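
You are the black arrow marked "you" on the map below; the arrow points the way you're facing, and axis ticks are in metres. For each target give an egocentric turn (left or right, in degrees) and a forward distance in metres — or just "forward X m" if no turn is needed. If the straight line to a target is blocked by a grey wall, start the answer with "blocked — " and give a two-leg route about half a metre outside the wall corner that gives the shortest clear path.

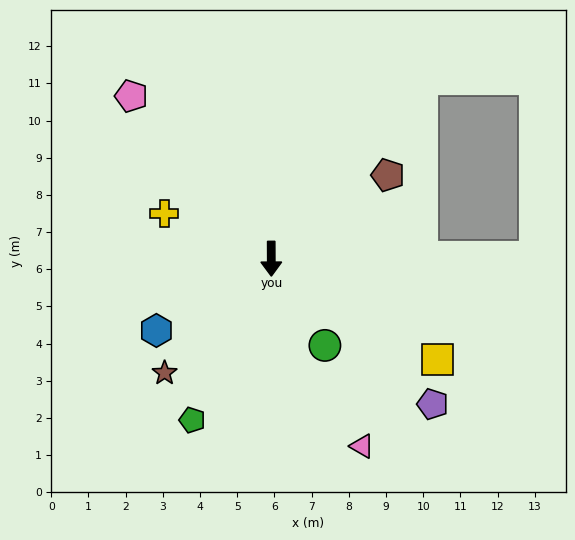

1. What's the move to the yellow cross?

turn right 113°, forward 3.1 m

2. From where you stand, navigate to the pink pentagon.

turn right 140°, forward 5.8 m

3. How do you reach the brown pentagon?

turn left 125°, forward 3.9 m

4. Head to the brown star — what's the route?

turn right 43°, forward 4.2 m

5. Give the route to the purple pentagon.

turn left 48°, forward 5.8 m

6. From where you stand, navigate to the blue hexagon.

turn right 58°, forward 3.6 m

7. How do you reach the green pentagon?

turn right 26°, forward 4.8 m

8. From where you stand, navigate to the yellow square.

turn left 59°, forward 5.2 m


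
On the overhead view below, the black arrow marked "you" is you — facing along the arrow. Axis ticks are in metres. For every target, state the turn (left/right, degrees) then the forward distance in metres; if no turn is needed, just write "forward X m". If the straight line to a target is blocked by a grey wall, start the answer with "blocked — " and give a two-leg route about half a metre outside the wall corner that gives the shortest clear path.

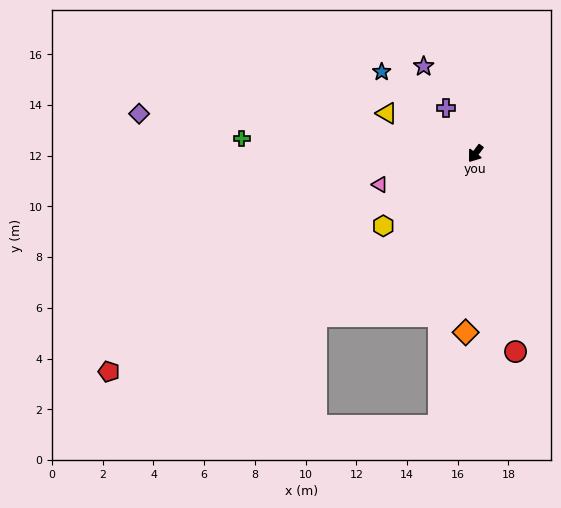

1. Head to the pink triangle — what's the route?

turn right 35°, forward 4.0 m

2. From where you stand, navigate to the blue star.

turn right 94°, forward 4.9 m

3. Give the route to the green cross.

turn right 57°, forward 9.2 m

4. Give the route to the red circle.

turn left 48°, forward 8.0 m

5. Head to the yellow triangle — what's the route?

turn right 78°, forward 3.8 m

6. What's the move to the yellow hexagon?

turn right 15°, forward 4.6 m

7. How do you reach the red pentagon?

turn right 22°, forward 16.8 m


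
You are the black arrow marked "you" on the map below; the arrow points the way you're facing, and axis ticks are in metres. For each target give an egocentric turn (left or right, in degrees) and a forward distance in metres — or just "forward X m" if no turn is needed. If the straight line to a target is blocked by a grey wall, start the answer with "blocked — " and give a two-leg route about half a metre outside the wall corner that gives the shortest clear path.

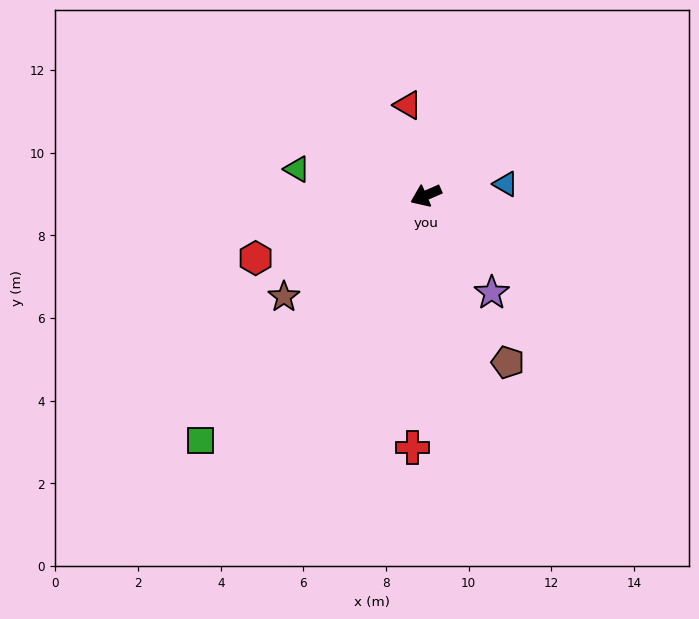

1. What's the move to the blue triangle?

turn left 164°, forward 1.9 m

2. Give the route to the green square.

turn left 24°, forward 8.0 m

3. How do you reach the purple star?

turn left 100°, forward 2.8 m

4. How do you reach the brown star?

turn left 12°, forward 4.2 m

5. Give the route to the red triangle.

turn right 102°, forward 2.2 m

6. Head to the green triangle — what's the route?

turn right 35°, forward 3.2 m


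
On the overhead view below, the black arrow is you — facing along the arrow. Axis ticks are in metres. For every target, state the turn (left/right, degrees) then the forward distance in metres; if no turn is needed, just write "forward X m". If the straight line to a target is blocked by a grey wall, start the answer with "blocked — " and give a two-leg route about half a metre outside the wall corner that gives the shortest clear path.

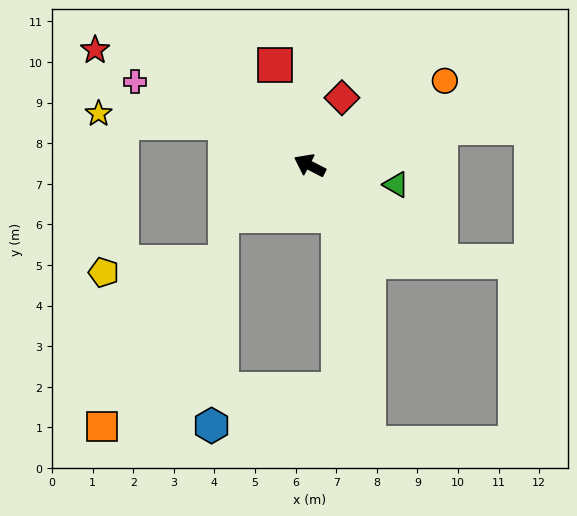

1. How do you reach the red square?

turn right 44°, forward 2.6 m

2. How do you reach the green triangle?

turn right 165°, forward 2.2 m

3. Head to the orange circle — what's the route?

turn right 121°, forward 3.9 m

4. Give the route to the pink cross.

forward 4.8 m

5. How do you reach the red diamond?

turn right 88°, forward 1.8 m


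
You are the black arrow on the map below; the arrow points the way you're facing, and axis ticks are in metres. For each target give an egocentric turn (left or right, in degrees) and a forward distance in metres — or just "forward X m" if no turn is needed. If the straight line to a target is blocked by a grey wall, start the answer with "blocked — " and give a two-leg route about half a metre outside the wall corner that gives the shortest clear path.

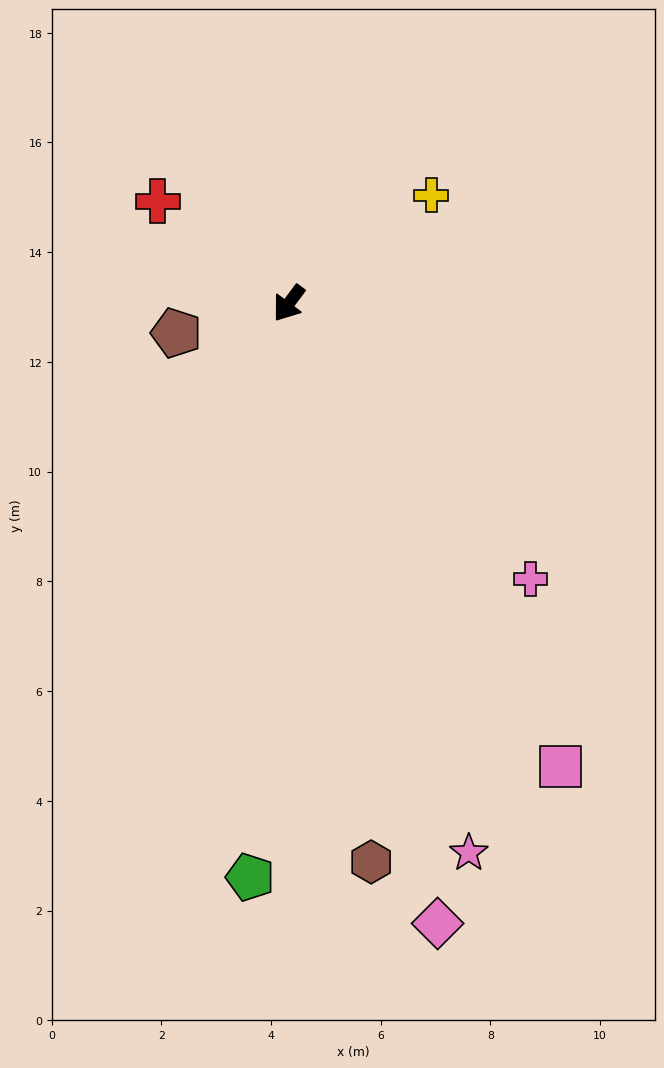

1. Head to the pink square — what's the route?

turn left 67°, forward 9.8 m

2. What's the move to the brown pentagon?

turn right 39°, forward 2.1 m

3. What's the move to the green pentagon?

turn left 33°, forward 10.5 m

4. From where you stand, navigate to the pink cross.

turn left 78°, forward 6.7 m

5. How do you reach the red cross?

turn right 91°, forward 3.0 m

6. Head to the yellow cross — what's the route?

turn left 164°, forward 3.3 m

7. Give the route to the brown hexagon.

turn left 45°, forward 10.3 m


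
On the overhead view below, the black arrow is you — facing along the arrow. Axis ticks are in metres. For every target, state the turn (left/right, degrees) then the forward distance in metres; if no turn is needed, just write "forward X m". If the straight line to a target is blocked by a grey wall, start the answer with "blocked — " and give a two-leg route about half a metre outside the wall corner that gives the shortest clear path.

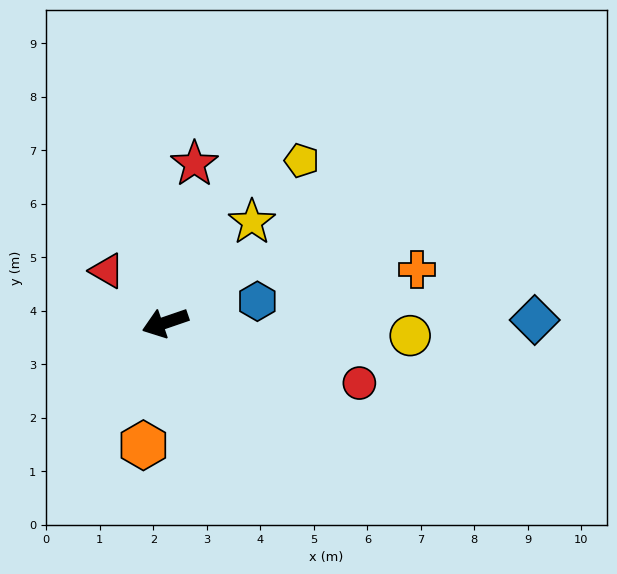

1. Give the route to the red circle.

turn left 144°, forward 3.8 m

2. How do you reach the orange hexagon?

turn left 61°, forward 2.3 m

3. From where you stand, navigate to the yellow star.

turn right 150°, forward 2.5 m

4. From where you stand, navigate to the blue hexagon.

turn left 174°, forward 1.8 m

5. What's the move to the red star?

turn right 119°, forward 3.0 m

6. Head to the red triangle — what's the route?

turn right 61°, forward 1.5 m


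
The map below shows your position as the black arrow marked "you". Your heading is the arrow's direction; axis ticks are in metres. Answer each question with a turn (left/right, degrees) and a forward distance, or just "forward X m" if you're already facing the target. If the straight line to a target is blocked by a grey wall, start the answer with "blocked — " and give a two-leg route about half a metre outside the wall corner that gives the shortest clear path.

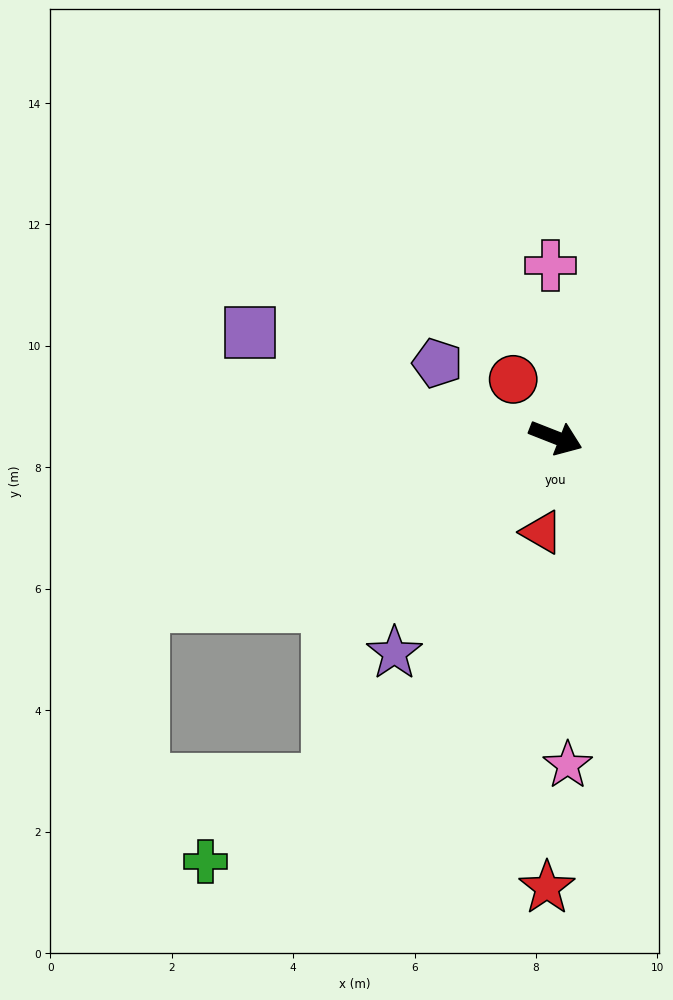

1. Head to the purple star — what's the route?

turn right 105°, forward 4.4 m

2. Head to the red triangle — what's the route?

turn right 77°, forward 1.6 m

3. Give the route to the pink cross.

turn left 113°, forward 2.8 m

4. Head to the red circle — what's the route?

turn left 148°, forward 1.2 m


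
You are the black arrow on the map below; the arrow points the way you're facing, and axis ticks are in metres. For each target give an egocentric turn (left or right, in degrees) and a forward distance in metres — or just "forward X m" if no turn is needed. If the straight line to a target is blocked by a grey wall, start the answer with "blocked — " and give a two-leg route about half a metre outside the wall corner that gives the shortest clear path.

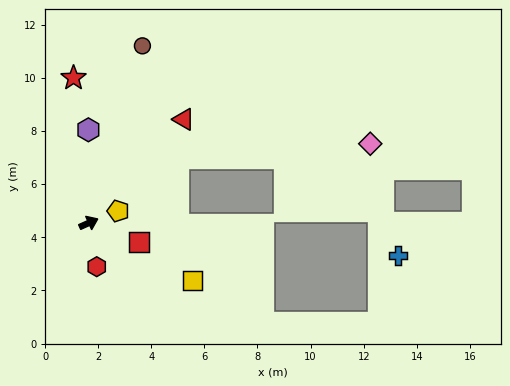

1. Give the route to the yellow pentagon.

forward 1.2 m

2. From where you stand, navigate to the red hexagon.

turn right 104°, forward 1.7 m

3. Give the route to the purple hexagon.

turn left 66°, forward 3.5 m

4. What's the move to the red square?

turn right 45°, forward 2.0 m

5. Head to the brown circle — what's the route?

turn left 49°, forward 7.0 m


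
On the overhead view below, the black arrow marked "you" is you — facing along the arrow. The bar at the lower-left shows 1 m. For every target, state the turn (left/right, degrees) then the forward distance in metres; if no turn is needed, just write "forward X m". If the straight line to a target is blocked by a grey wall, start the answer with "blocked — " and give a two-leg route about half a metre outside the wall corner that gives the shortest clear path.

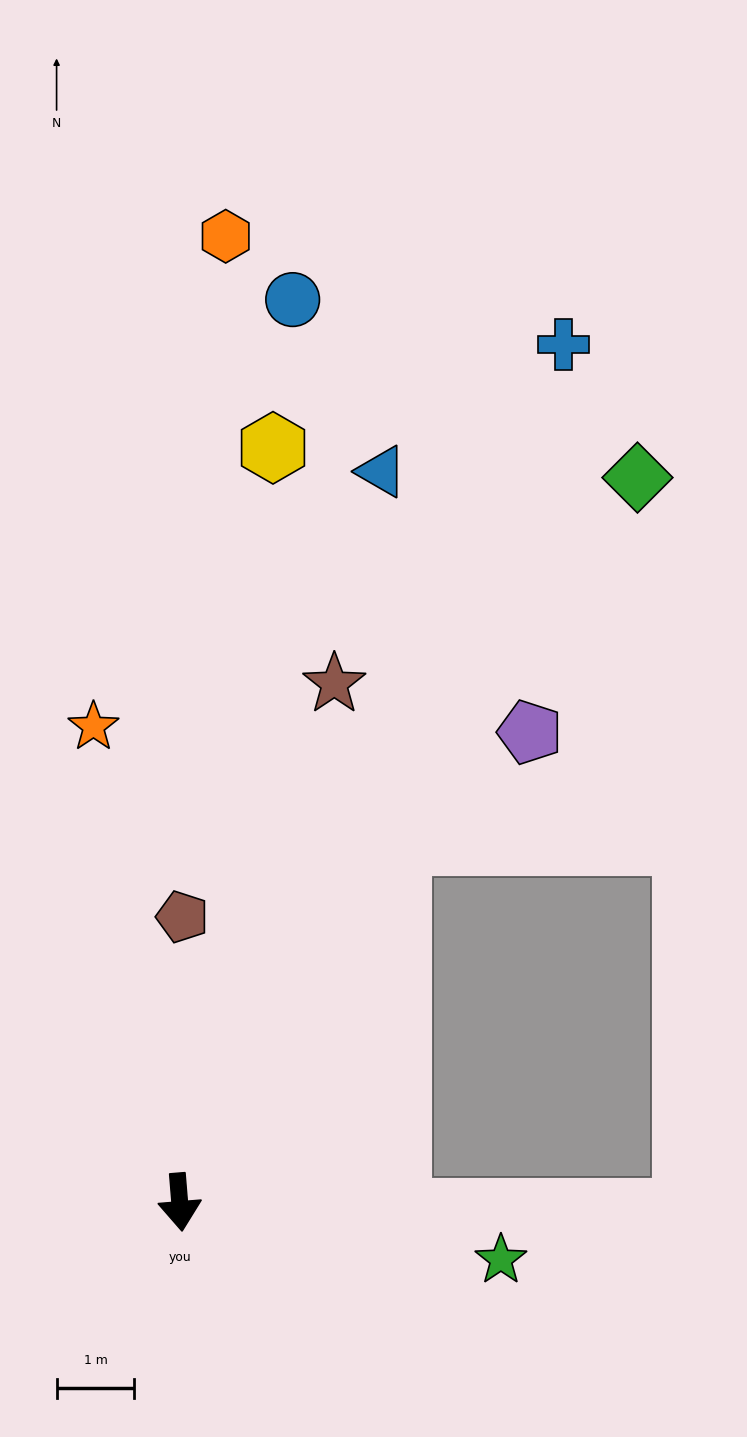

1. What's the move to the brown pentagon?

turn left 175°, forward 3.7 m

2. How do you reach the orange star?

turn right 174°, forward 6.2 m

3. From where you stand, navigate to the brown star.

turn left 159°, forward 7.0 m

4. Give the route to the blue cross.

turn left 151°, forward 12.1 m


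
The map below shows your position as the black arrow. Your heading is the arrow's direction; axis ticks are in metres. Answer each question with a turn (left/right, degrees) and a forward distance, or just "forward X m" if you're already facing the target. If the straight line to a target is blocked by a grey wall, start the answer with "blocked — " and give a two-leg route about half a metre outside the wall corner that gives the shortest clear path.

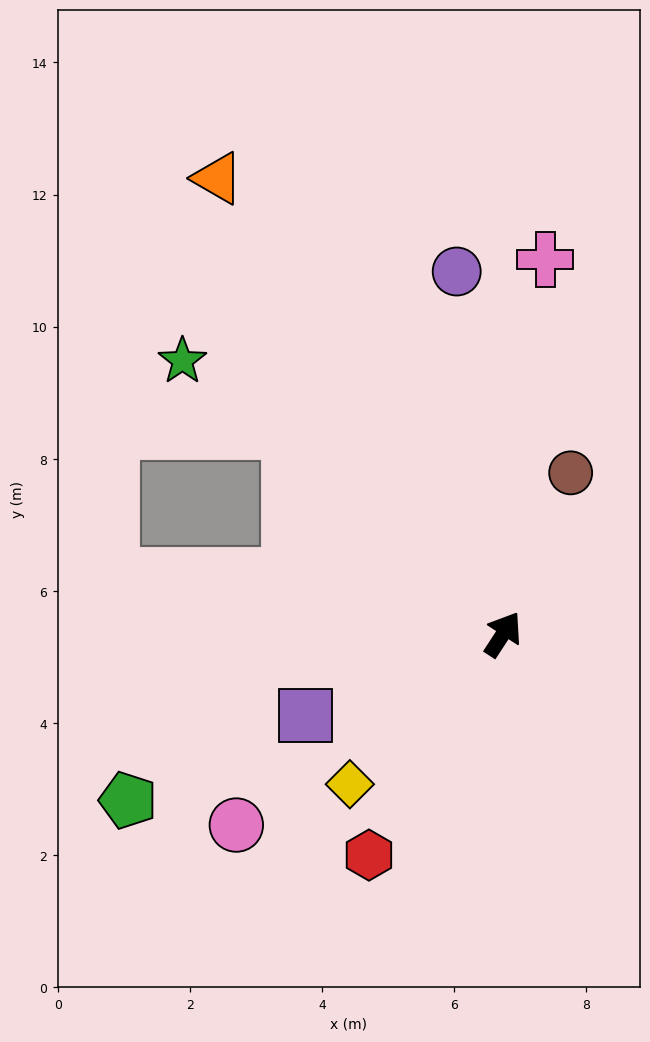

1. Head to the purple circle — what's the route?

turn left 40°, forward 5.5 m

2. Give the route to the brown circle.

turn left 10°, forward 2.6 m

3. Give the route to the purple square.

turn left 145°, forward 3.2 m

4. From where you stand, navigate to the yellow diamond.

turn left 167°, forward 3.2 m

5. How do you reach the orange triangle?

turn left 65°, forward 8.1 m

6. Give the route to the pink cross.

turn left 27°, forward 5.7 m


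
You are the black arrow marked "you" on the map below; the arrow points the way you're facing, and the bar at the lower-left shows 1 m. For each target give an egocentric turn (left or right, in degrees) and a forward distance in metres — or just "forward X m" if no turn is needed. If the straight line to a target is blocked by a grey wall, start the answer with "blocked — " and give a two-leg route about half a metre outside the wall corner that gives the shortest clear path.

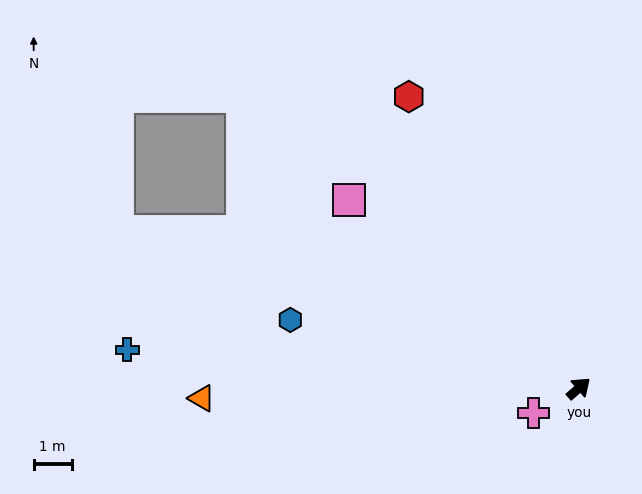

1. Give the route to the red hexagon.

turn left 79°, forward 8.9 m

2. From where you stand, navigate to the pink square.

turn left 100°, forward 7.8 m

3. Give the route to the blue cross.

turn left 134°, forward 12.0 m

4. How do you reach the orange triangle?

turn left 140°, forward 10.0 m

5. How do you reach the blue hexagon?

turn left 126°, forward 7.8 m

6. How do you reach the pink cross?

turn left 168°, forward 1.4 m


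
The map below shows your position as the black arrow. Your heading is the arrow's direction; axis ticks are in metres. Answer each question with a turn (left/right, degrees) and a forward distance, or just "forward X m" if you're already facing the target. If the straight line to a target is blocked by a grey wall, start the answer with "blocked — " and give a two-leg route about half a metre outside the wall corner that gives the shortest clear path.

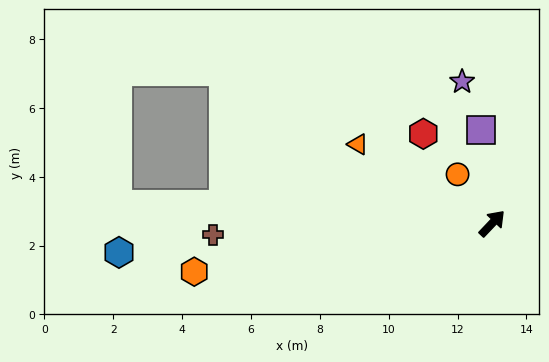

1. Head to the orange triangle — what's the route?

turn left 103°, forward 4.5 m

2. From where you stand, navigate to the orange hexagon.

turn left 143°, forward 8.8 m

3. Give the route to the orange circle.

turn left 79°, forward 1.7 m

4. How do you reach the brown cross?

turn left 136°, forward 8.1 m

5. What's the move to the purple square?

turn left 50°, forward 2.7 m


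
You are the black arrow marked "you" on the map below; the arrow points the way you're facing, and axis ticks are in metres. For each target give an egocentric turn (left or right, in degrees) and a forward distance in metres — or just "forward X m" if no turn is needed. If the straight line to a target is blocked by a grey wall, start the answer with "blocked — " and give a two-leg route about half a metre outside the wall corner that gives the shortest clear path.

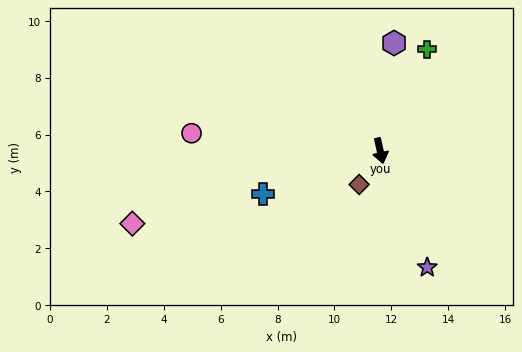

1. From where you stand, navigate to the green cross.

turn left 143°, forward 3.9 m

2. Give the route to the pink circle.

turn right 108°, forward 6.7 m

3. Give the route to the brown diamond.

turn right 45°, forward 1.4 m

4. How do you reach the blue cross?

turn right 82°, forward 4.4 m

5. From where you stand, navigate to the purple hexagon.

turn left 160°, forward 3.8 m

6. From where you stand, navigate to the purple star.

turn left 9°, forward 4.4 m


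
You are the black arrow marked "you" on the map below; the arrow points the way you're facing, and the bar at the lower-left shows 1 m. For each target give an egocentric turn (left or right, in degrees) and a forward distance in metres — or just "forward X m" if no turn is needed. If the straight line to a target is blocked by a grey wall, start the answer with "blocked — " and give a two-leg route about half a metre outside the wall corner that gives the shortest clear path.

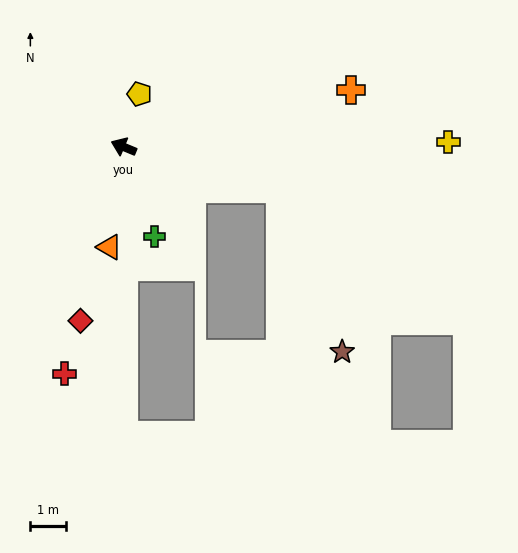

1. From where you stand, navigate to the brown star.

blocked — turn right 172°, forward 4.6 m, then turn right 55°, forward 5.0 m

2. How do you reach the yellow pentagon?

turn right 84°, forward 1.6 m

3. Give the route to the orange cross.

turn right 143°, forward 6.7 m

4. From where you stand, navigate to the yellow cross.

turn right 157°, forward 9.2 m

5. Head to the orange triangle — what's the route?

turn left 105°, forward 2.9 m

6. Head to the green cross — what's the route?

turn left 132°, forward 2.7 m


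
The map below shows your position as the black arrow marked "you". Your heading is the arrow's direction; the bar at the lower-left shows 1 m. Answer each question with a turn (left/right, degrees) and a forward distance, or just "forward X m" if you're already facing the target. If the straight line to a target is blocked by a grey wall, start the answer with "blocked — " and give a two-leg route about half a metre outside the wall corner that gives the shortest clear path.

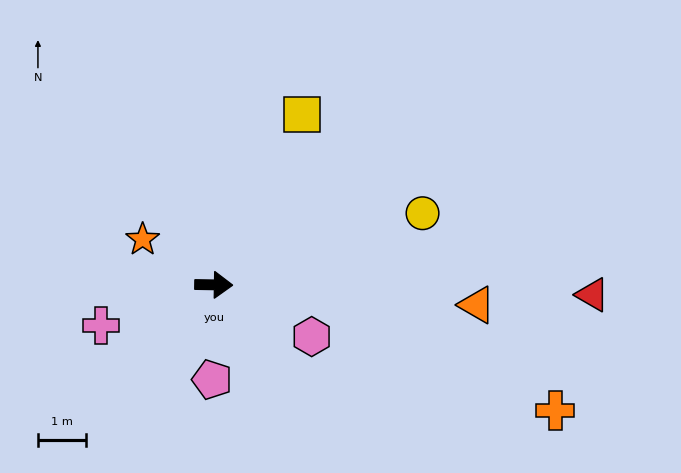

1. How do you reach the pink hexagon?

turn right 27°, forward 2.3 m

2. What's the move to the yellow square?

turn left 64°, forward 4.0 m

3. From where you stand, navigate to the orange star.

turn left 148°, forward 1.8 m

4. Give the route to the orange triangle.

turn right 3°, forward 5.5 m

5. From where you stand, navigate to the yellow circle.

turn left 20°, forward 4.6 m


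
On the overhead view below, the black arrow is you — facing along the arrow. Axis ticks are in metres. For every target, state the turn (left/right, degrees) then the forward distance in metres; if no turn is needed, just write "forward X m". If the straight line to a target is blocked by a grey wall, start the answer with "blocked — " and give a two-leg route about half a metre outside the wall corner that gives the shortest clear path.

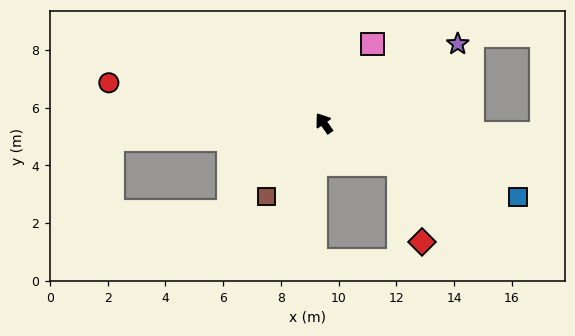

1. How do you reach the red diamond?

blocked — turn right 153°, forward 3.0 m, then turn right 46°, forward 2.8 m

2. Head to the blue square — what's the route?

turn right 146°, forward 7.2 m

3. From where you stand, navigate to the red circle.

turn left 44°, forward 7.6 m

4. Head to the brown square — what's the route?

turn left 107°, forward 3.2 m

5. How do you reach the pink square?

turn right 67°, forward 3.2 m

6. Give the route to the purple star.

turn right 95°, forward 5.4 m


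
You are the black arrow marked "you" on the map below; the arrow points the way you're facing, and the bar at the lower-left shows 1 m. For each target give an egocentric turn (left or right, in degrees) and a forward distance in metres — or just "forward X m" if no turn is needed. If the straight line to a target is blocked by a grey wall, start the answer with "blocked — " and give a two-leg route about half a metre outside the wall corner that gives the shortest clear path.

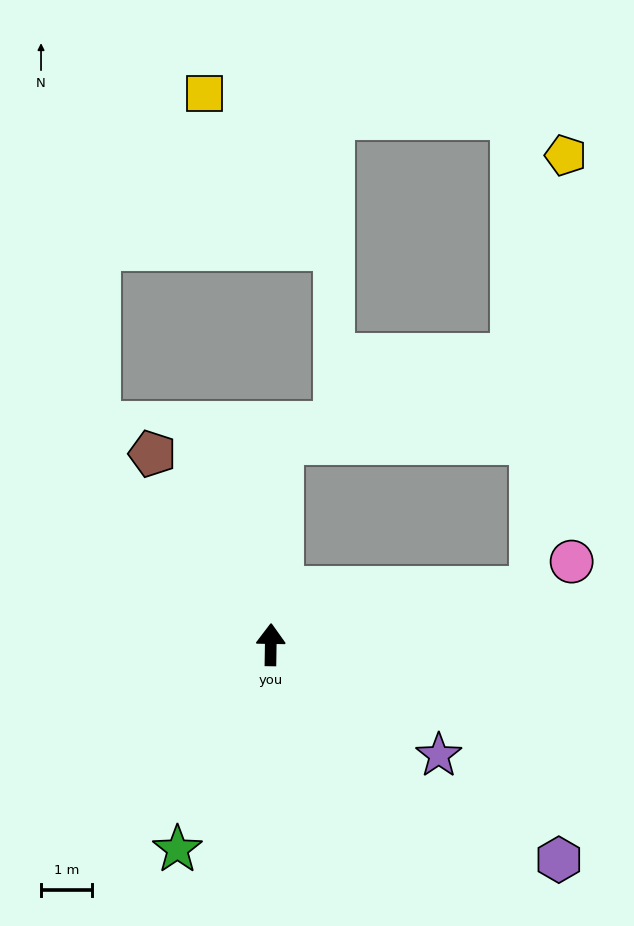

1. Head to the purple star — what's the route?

turn right 122°, forward 4.0 m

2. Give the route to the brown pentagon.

turn left 33°, forward 4.4 m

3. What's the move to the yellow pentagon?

blocked — turn right 77°, forward 5.2 m, then turn left 73°, forward 8.5 m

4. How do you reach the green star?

turn left 156°, forward 4.4 m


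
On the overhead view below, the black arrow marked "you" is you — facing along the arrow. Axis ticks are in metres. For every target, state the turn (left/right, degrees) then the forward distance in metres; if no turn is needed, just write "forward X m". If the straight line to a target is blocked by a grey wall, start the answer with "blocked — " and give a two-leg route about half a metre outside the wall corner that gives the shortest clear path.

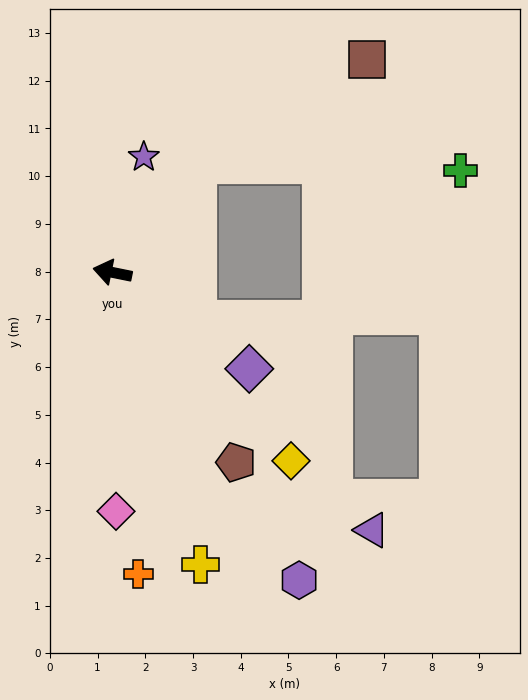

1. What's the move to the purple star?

turn right 94°, forward 2.5 m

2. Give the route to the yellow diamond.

turn left 145°, forward 5.4 m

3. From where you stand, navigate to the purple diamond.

turn left 156°, forward 3.5 m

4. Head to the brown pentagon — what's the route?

turn left 135°, forward 4.8 m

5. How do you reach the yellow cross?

turn left 118°, forward 6.4 m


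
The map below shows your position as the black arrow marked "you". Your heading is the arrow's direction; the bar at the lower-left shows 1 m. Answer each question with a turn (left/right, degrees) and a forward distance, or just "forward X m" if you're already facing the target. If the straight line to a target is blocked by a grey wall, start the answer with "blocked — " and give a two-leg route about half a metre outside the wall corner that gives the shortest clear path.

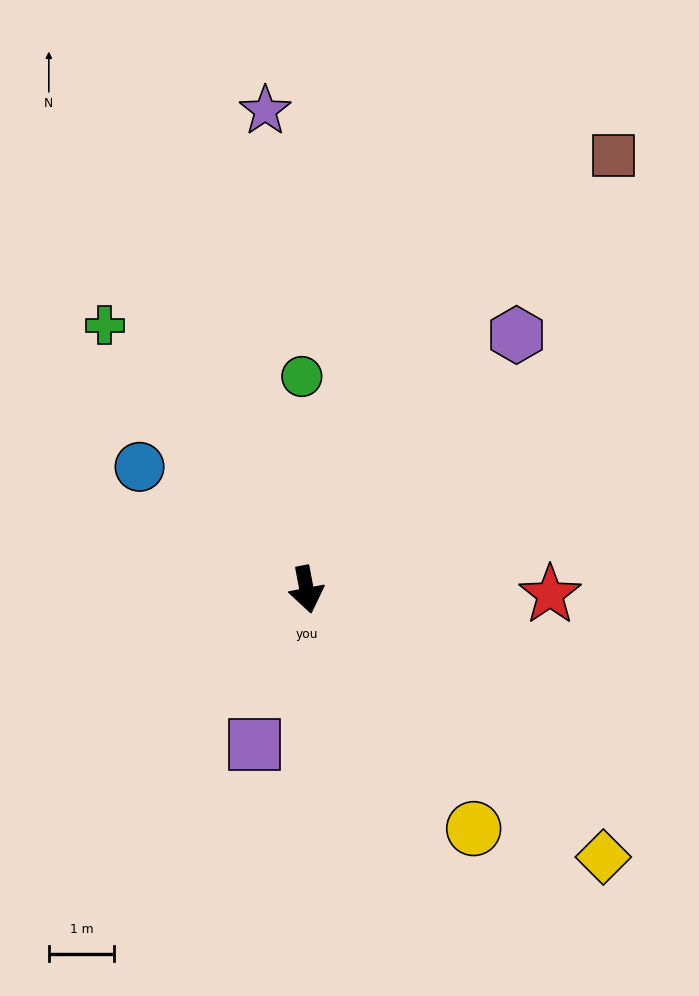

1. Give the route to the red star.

turn left 78°, forward 3.7 m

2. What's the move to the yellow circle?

turn left 24°, forward 4.5 m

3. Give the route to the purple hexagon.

turn left 130°, forward 5.1 m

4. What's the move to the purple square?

turn right 29°, forward 2.5 m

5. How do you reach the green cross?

turn right 153°, forward 5.1 m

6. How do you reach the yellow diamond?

turn left 37°, forward 6.1 m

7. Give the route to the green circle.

turn left 171°, forward 3.3 m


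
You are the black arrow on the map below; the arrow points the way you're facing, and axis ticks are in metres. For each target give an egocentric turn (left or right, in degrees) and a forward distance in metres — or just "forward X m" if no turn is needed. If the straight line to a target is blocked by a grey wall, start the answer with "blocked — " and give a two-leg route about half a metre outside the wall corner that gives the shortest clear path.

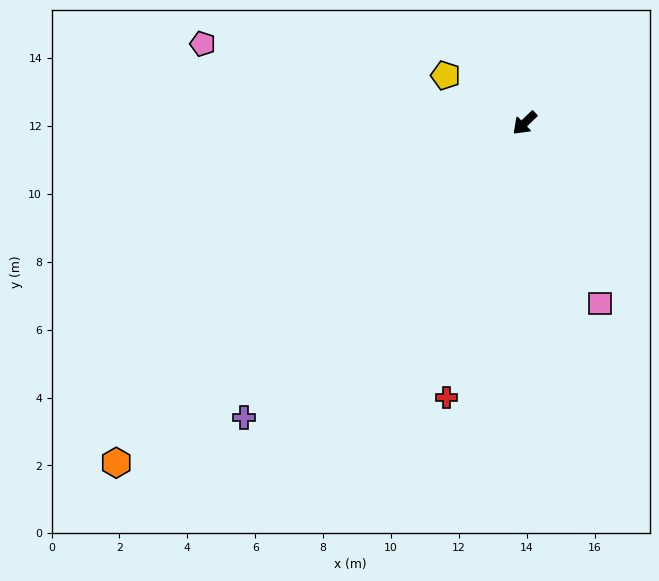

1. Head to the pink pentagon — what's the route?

turn right 58°, forward 9.8 m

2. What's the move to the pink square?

turn left 69°, forward 5.8 m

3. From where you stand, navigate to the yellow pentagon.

turn right 75°, forward 2.7 m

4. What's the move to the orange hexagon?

turn right 4°, forward 15.6 m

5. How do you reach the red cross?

turn left 30°, forward 8.4 m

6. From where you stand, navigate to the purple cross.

turn left 3°, forward 12.0 m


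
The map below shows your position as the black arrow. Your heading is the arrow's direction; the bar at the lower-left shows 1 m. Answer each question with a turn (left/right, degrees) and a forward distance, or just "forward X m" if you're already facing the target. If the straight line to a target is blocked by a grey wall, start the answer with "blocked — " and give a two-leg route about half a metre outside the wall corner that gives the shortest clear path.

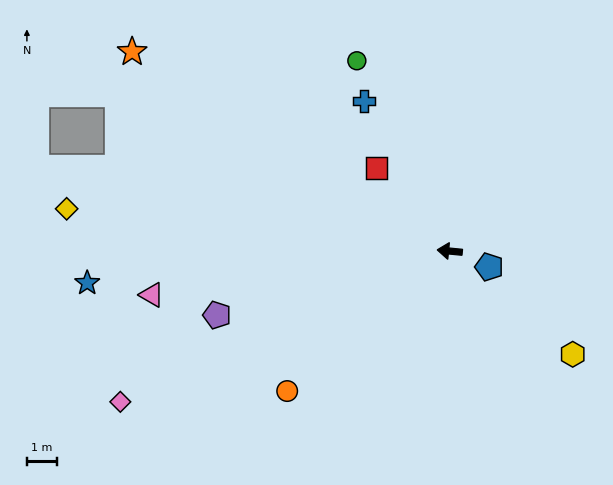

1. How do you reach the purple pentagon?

turn left 21°, forward 8.0 m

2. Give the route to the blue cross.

turn right 55°, forward 5.8 m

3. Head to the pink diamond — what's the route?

turn left 30°, forward 12.0 m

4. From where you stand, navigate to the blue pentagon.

turn left 164°, forward 1.4 m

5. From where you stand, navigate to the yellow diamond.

forward 12.8 m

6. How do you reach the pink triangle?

turn left 14°, forward 10.0 m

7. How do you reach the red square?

turn right 43°, forward 3.7 m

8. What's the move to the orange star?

turn right 27°, forward 12.5 m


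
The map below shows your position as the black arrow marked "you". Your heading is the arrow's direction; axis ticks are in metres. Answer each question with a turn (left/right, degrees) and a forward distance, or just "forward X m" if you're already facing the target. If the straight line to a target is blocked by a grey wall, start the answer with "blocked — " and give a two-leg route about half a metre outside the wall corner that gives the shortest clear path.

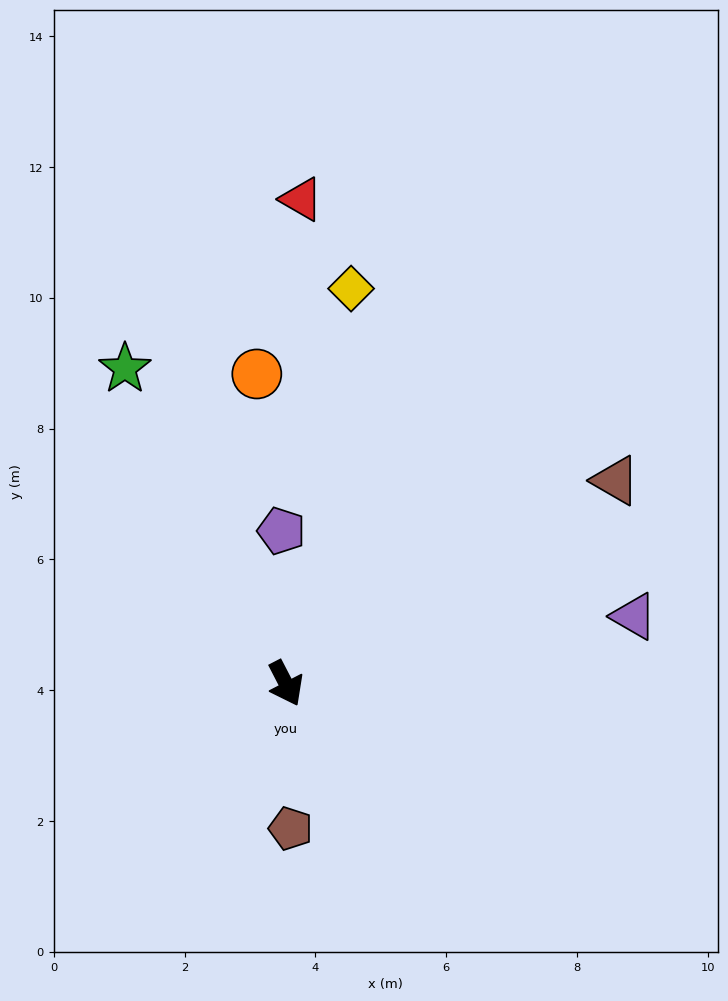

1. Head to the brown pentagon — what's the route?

turn right 25°, forward 2.2 m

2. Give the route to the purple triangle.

turn left 74°, forward 5.4 m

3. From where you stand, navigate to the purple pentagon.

turn left 154°, forward 2.3 m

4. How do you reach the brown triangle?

turn left 94°, forward 5.9 m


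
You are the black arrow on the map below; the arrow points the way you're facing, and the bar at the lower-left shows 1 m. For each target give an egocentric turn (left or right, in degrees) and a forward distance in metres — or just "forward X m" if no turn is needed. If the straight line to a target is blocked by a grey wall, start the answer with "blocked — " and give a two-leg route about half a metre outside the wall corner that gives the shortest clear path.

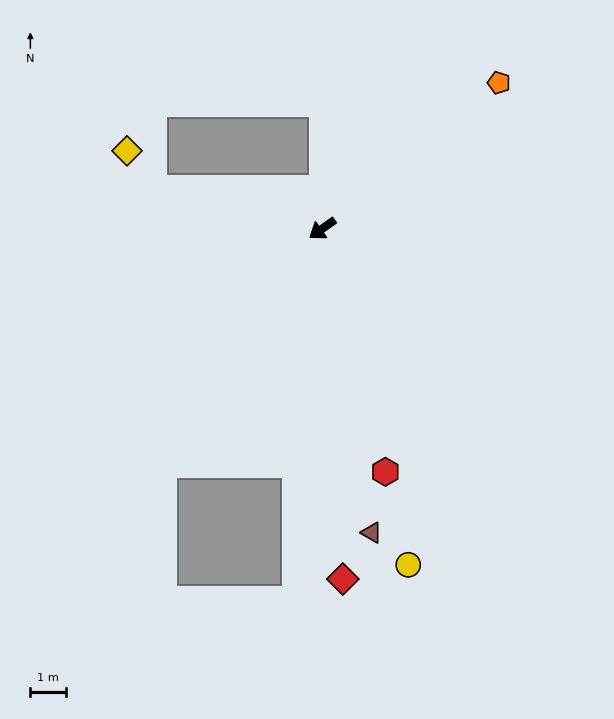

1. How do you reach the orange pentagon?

turn right 176°, forward 6.5 m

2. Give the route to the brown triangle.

turn left 64°, forward 8.7 m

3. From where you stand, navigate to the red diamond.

turn left 58°, forward 9.9 m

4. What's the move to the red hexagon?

turn left 69°, forward 7.1 m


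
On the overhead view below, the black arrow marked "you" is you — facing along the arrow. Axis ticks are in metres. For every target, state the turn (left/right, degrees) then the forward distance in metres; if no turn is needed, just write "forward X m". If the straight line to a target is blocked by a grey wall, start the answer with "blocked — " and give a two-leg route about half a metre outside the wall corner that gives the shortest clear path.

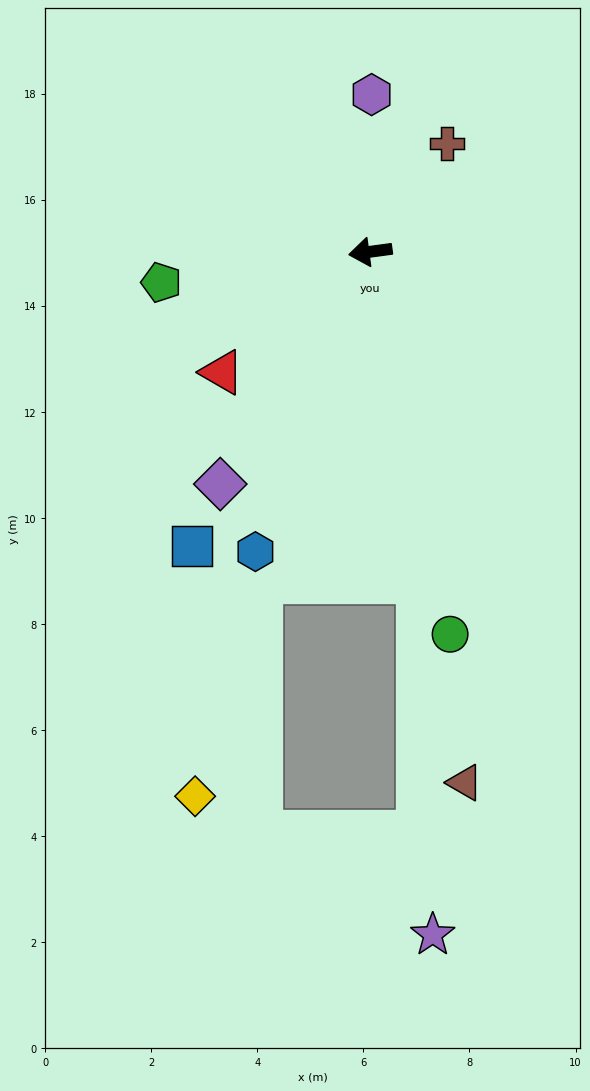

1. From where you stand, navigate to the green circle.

turn left 94°, forward 7.4 m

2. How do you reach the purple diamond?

turn left 49°, forward 5.2 m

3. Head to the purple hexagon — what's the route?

turn right 98°, forward 3.0 m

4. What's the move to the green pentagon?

forward 4.0 m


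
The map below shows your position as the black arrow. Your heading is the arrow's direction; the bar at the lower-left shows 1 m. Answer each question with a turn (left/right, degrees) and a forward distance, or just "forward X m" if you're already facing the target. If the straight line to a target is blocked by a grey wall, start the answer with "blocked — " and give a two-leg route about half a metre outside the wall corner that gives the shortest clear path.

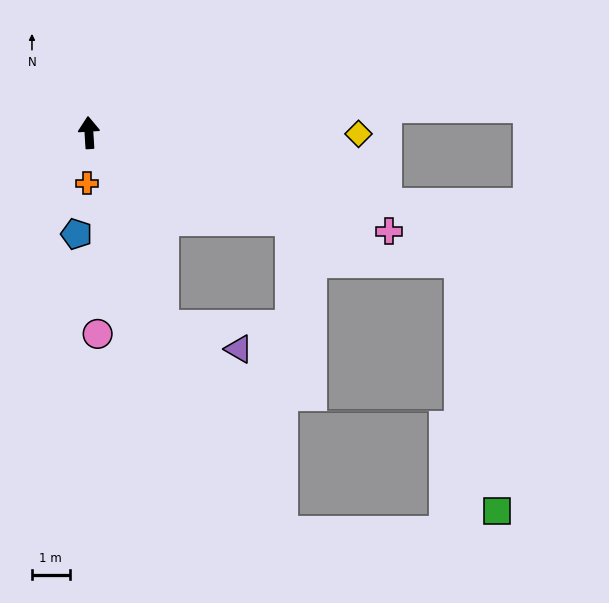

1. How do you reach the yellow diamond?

turn right 94°, forward 7.2 m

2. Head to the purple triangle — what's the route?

blocked — turn right 163°, forward 5.5 m, then turn left 53°, forward 2.1 m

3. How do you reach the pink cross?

turn right 112°, forward 8.4 m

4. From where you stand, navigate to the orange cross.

turn left 174°, forward 1.3 m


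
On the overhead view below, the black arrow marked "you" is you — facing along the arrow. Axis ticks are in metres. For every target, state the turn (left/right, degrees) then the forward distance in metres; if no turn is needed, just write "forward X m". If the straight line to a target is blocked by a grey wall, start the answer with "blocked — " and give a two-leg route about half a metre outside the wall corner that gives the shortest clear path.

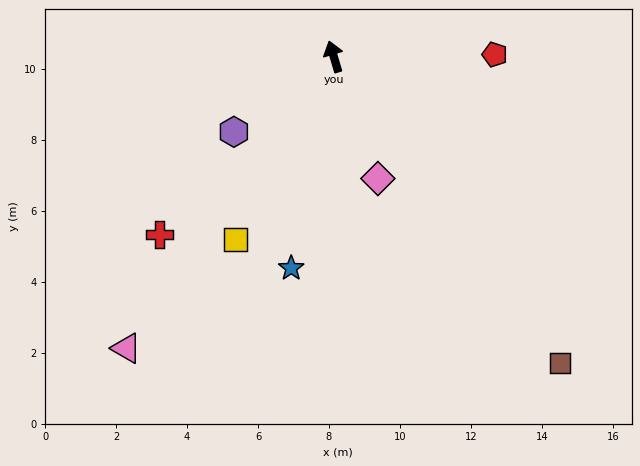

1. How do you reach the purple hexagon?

turn left 110°, forward 3.5 m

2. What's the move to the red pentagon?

turn right 106°, forward 4.5 m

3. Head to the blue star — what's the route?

turn left 152°, forward 6.1 m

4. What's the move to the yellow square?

turn left 135°, forward 5.9 m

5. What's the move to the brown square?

turn right 160°, forward 10.7 m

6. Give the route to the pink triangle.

turn left 128°, forward 10.1 m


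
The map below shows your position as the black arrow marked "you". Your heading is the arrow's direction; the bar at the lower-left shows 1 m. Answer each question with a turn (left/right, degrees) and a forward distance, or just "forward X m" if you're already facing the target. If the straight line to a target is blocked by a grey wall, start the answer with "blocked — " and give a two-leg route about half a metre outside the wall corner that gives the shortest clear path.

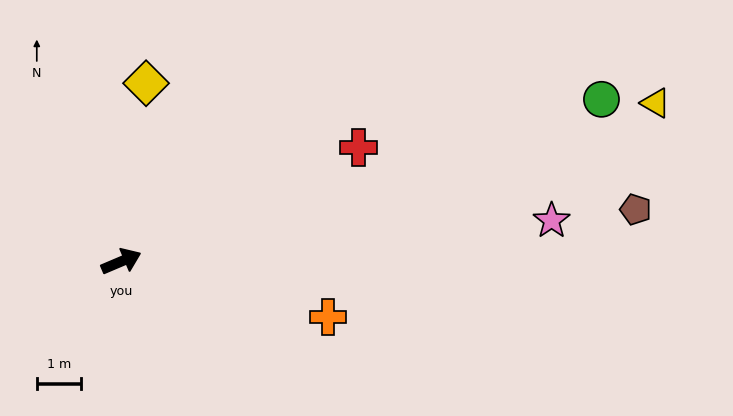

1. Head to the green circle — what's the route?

turn right 4°, forward 11.4 m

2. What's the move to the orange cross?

turn right 38°, forward 4.8 m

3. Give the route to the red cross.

turn left 3°, forward 5.9 m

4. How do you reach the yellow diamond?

turn left 59°, forward 4.0 m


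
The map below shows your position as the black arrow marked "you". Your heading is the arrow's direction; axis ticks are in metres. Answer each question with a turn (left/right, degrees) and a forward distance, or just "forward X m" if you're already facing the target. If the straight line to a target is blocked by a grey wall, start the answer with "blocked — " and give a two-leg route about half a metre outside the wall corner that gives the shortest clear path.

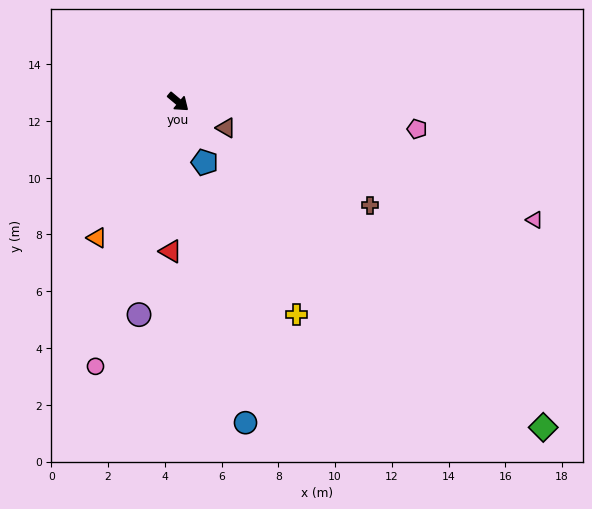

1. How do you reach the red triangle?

turn right 53°, forward 5.3 m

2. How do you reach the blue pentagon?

turn right 27°, forward 2.3 m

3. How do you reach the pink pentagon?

turn left 33°, forward 8.5 m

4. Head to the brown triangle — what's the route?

turn left 11°, forward 1.9 m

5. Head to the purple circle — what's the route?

turn right 60°, forward 7.6 m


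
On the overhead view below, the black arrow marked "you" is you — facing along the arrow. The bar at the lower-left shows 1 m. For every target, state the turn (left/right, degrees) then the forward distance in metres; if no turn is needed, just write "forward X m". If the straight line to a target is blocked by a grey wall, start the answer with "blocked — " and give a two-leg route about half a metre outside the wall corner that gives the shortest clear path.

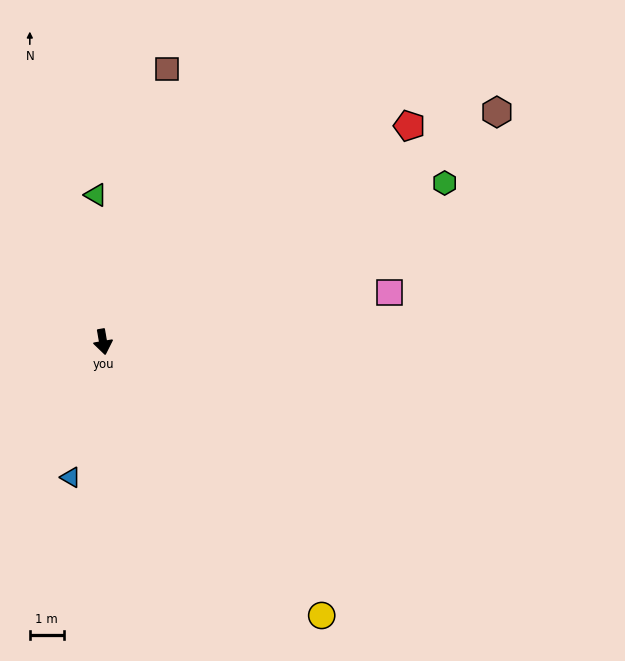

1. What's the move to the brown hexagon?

turn left 111°, forward 13.4 m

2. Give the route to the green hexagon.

turn left 105°, forward 11.1 m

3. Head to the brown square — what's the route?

turn left 157°, forward 8.2 m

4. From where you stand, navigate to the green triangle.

turn left 173°, forward 4.3 m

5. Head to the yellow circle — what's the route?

turn left 29°, forward 10.3 m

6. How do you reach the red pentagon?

turn left 115°, forward 11.0 m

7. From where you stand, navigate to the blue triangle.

turn right 23°, forward 4.1 m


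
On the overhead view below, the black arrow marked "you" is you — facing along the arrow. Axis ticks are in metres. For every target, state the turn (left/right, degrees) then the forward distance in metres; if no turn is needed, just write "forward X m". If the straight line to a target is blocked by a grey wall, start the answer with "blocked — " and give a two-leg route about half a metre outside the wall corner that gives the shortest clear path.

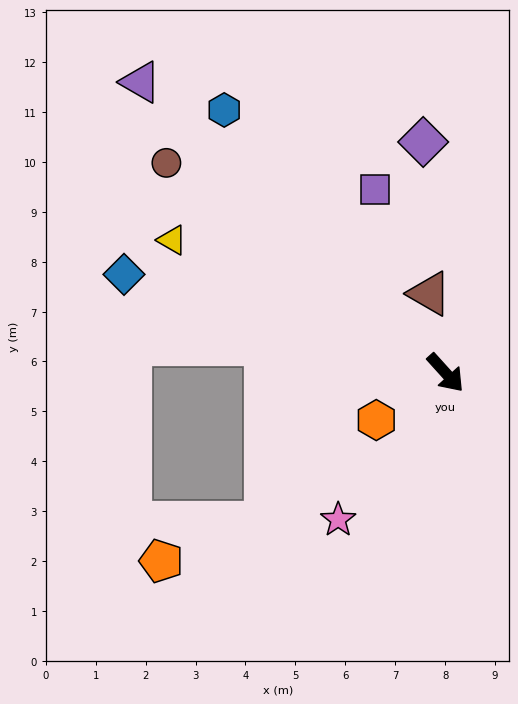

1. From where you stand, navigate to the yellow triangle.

turn right 158°, forward 6.1 m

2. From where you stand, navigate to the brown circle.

turn right 169°, forward 7.0 m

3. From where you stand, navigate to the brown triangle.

turn left 149°, forward 1.6 m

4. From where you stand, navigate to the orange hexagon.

turn right 98°, forward 1.7 m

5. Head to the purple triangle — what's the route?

turn right 176°, forward 8.4 m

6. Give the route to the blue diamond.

turn right 149°, forward 6.7 m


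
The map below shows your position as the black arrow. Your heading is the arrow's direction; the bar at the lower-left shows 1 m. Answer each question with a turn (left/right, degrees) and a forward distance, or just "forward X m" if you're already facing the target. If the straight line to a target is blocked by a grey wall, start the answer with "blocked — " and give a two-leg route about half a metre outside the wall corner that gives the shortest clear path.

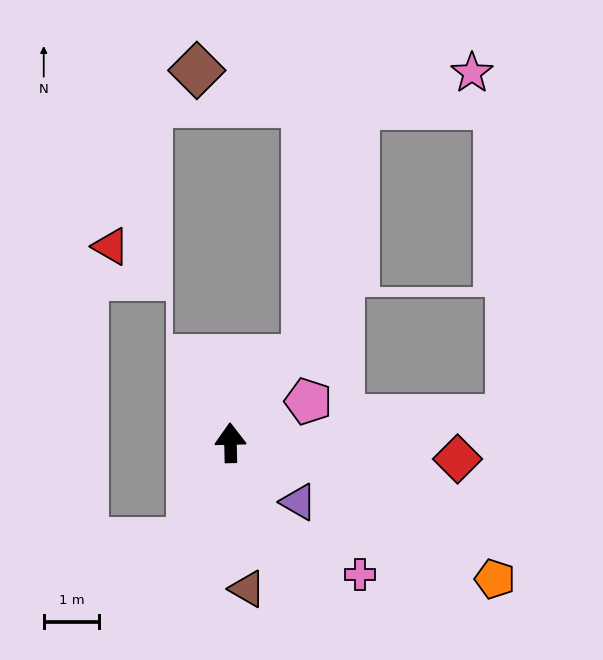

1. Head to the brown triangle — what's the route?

turn right 175°, forward 2.7 m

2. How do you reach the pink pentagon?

turn right 63°, forward 1.6 m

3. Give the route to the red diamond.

turn right 95°, forward 4.1 m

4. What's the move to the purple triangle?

turn right 132°, forward 1.6 m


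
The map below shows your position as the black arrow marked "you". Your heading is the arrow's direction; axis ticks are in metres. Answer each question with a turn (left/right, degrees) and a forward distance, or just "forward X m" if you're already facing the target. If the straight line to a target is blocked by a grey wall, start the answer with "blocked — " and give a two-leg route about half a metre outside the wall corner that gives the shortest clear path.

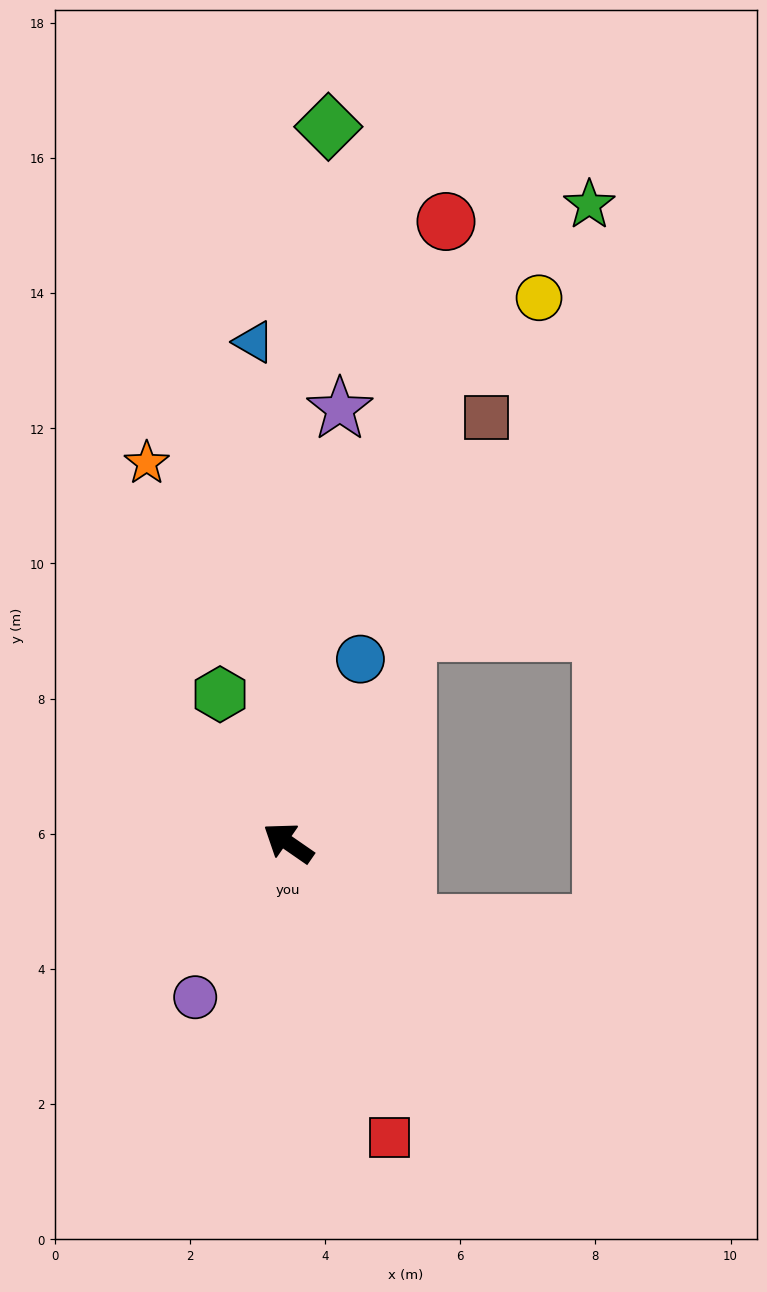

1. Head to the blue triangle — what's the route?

turn right 51°, forward 7.4 m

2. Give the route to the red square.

turn left 144°, forward 4.6 m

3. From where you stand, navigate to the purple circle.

turn left 94°, forward 2.7 m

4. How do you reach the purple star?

turn right 62°, forward 6.5 m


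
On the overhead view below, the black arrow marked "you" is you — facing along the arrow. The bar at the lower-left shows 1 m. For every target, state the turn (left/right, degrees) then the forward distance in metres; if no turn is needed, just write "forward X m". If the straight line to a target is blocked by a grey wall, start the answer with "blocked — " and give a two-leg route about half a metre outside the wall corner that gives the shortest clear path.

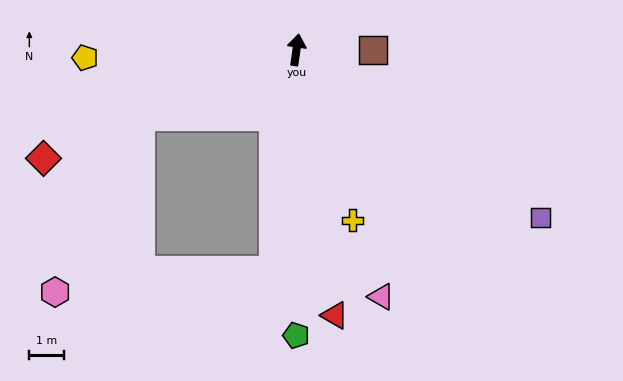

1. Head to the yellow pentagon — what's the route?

turn left 100°, forward 6.2 m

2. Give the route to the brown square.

turn right 82°, forward 2.2 m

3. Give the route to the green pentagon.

turn right 172°, forward 8.4 m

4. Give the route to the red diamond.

turn left 121°, forward 8.1 m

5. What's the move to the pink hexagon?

blocked — turn left 121°, forward 5.0 m, then turn left 41°, forward 5.7 m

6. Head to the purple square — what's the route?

turn right 116°, forward 8.7 m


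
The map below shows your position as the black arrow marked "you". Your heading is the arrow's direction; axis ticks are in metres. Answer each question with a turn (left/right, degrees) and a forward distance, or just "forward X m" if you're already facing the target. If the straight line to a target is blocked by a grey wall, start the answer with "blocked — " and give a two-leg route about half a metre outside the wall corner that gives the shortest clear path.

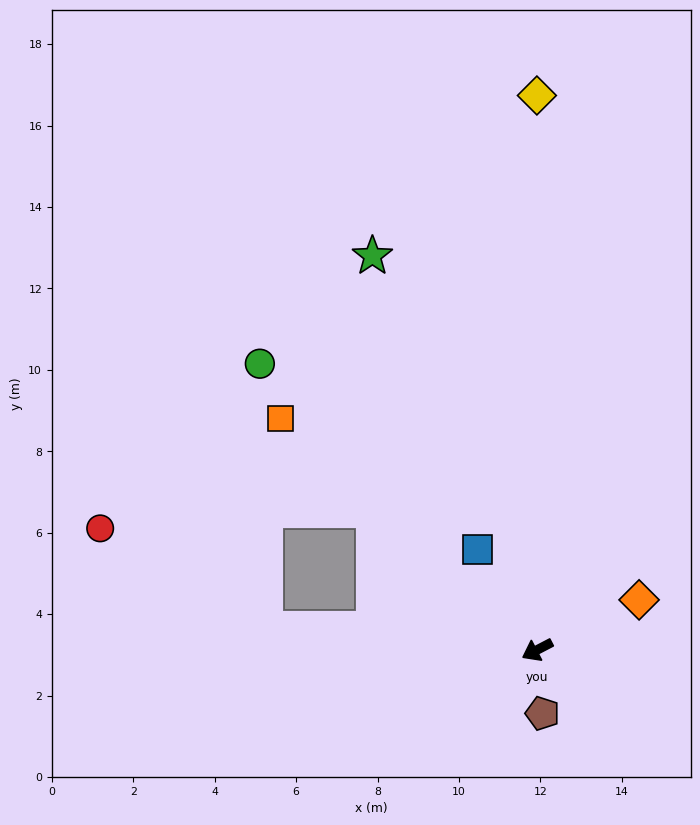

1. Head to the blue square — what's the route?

turn right 87°, forward 2.9 m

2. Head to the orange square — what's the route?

turn right 69°, forward 8.5 m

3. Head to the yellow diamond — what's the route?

turn right 117°, forward 13.6 m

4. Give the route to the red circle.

blocked — turn right 32°, forward 6.7 m, then turn right 27°, forward 4.7 m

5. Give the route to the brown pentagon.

turn left 67°, forward 1.6 m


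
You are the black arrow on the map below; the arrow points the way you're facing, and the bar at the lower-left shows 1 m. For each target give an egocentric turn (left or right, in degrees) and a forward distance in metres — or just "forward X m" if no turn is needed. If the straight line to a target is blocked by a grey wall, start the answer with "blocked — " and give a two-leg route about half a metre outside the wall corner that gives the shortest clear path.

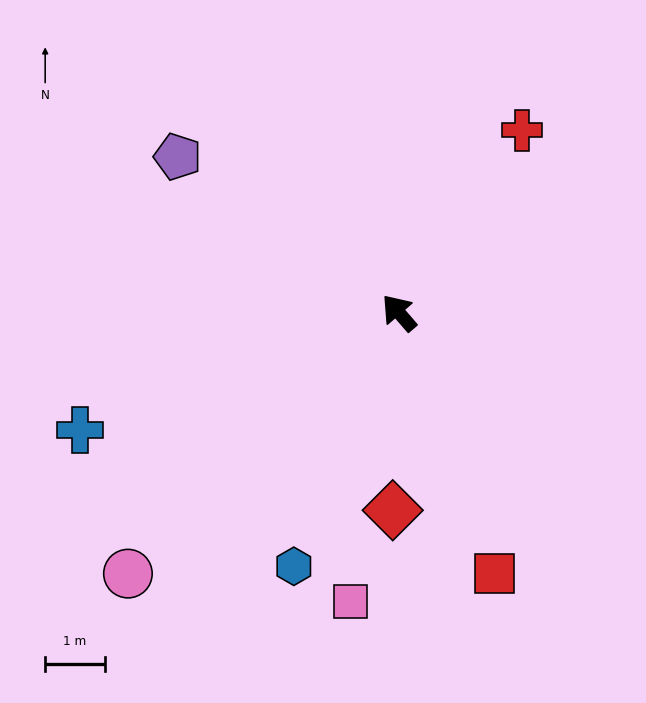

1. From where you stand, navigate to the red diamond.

turn left 137°, forward 3.3 m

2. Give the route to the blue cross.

turn left 69°, forward 5.7 m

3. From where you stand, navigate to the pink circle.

turn left 93°, forward 6.3 m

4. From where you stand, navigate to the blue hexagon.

turn left 117°, forward 4.6 m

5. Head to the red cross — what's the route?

turn right 75°, forward 3.7 m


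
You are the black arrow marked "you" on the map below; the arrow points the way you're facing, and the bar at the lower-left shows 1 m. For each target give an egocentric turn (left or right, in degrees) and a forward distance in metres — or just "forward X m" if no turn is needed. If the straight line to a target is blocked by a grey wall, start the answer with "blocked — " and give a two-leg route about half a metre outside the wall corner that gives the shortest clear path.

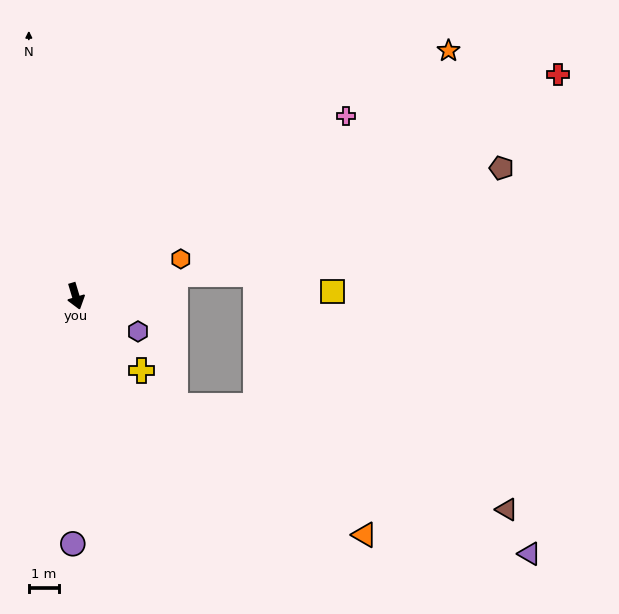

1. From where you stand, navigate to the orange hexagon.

turn left 93°, forward 3.7 m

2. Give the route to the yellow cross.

turn left 25°, forward 3.3 m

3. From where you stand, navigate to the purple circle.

turn right 17°, forward 8.1 m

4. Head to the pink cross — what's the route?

turn left 107°, forward 10.7 m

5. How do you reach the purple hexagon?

turn left 44°, forward 2.3 m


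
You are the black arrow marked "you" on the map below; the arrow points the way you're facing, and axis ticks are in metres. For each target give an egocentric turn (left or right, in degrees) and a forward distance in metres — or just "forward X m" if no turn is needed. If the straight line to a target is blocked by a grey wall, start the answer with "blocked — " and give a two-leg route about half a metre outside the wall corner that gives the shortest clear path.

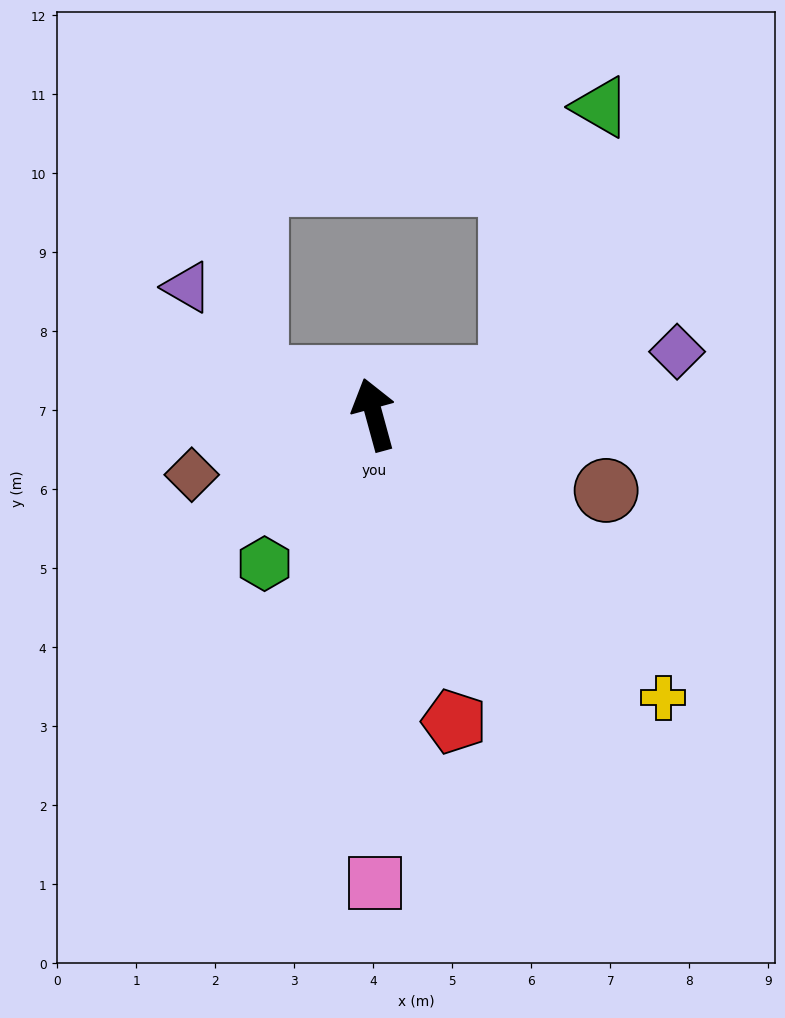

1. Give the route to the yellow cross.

turn right 150°, forward 5.1 m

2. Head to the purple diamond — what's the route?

turn right 94°, forward 3.9 m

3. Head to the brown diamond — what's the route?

turn left 93°, forward 2.4 m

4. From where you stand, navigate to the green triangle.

blocked — turn right 91°, forward 1.8 m, then turn left 58°, forward 3.6 m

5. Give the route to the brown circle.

turn right 123°, forward 3.1 m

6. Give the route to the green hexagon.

turn left 128°, forward 2.3 m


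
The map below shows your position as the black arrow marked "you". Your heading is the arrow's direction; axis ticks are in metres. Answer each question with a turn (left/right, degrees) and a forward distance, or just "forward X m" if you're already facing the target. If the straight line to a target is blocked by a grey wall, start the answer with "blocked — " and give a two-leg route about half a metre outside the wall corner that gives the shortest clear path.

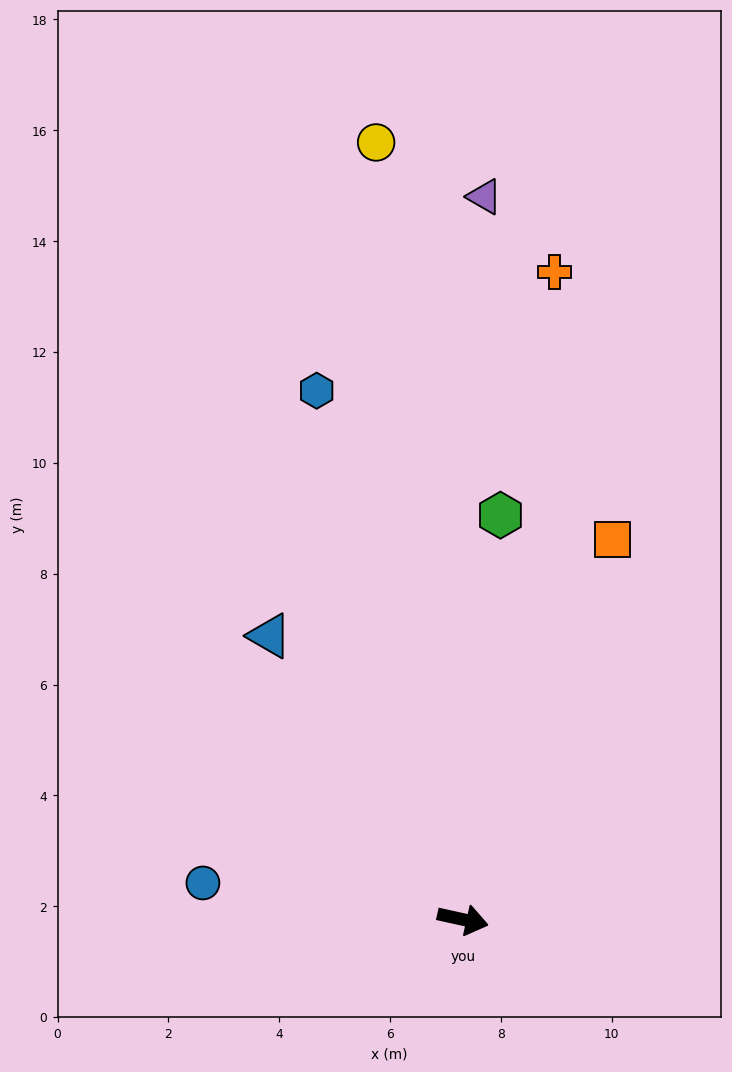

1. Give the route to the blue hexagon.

turn left 118°, forward 9.9 m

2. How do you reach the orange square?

turn left 81°, forward 7.4 m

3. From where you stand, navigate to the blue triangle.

turn left 137°, forward 6.2 m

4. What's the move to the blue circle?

turn right 175°, forward 4.7 m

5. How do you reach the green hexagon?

turn left 97°, forward 7.3 m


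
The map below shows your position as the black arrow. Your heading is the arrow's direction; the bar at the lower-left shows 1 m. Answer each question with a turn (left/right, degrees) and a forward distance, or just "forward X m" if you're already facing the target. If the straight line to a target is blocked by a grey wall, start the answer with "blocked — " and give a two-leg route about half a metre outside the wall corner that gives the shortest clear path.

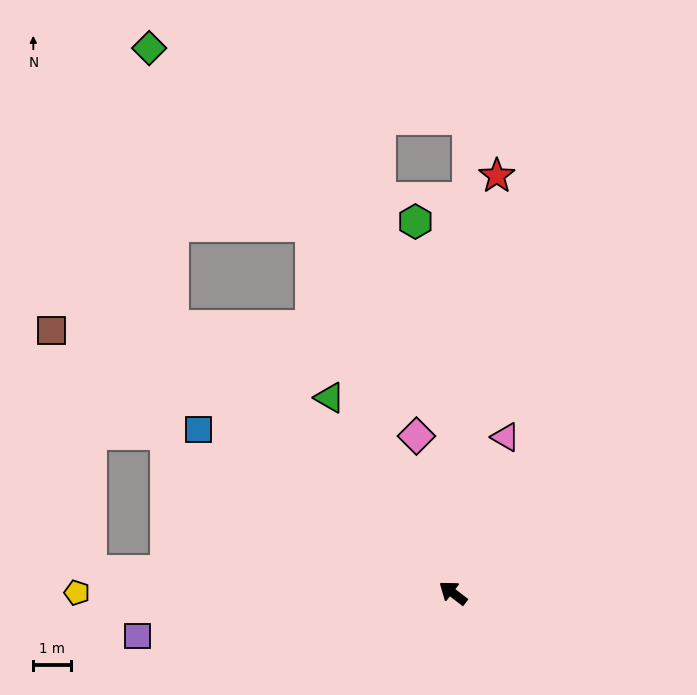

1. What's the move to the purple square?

turn left 45°, forward 8.5 m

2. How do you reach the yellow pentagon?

turn left 37°, forward 10.0 m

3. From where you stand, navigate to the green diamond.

blocked — turn right 6°, forward 10.3 m, then turn right 42°, forward 7.4 m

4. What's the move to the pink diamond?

turn right 39°, forward 4.3 m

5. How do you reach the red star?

turn right 59°, forward 11.2 m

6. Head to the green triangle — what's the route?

turn right 20°, forward 6.2 m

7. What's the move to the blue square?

turn left 5°, forward 8.1 m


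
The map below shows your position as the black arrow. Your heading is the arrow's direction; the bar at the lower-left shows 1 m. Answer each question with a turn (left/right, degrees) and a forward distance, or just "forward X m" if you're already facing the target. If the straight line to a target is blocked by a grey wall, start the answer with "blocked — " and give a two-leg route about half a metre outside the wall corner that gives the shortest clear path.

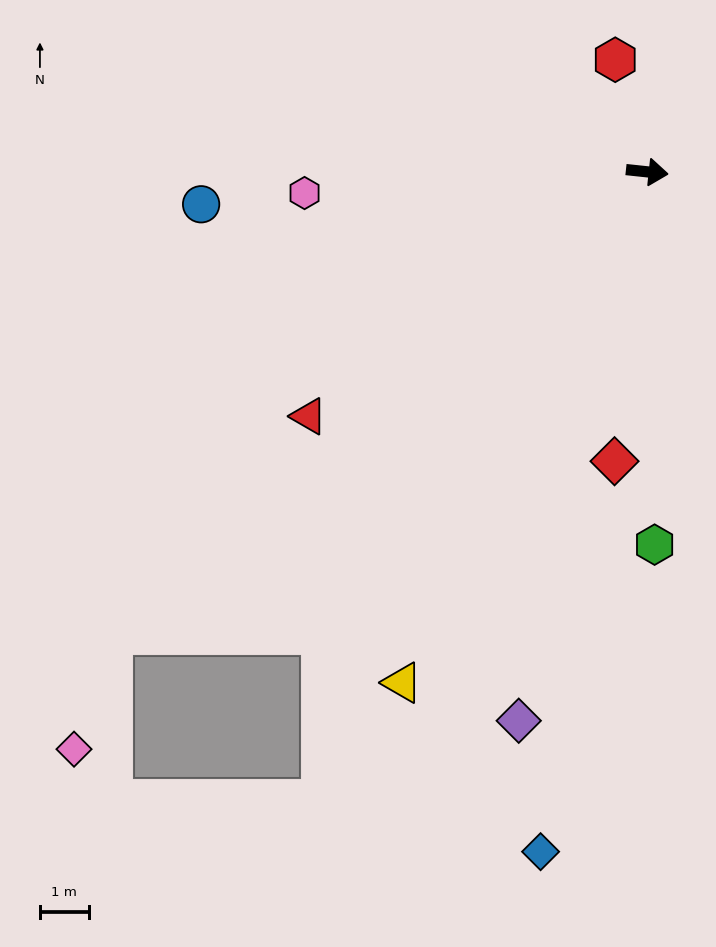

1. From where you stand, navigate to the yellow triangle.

turn right 110°, forward 11.6 m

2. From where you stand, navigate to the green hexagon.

turn right 83°, forward 7.7 m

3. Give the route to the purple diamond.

turn right 97°, forward 11.6 m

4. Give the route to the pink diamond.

blocked — turn right 133°, forward 14.5 m, then turn left 31°, forward 2.5 m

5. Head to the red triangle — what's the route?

turn right 138°, forward 8.6 m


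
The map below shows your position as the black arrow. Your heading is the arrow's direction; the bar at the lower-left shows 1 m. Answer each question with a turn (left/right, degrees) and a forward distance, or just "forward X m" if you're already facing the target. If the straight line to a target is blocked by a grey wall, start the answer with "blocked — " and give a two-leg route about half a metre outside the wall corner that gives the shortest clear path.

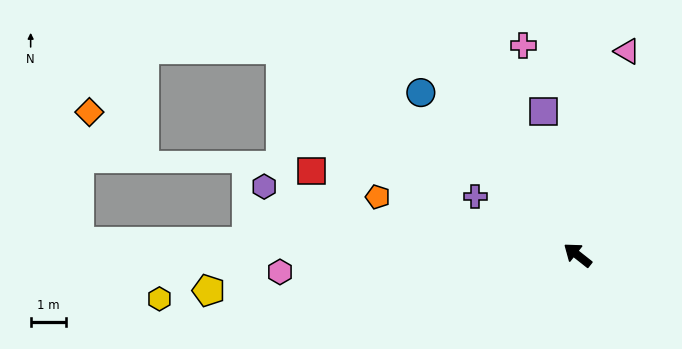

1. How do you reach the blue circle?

turn right 8°, forward 6.3 m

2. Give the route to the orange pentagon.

turn left 22°, forward 5.9 m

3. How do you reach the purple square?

turn right 38°, forward 4.2 m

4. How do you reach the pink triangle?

turn right 65°, forward 5.9 m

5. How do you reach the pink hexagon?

turn left 42°, forward 8.4 m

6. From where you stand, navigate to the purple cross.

turn left 8°, forward 3.3 m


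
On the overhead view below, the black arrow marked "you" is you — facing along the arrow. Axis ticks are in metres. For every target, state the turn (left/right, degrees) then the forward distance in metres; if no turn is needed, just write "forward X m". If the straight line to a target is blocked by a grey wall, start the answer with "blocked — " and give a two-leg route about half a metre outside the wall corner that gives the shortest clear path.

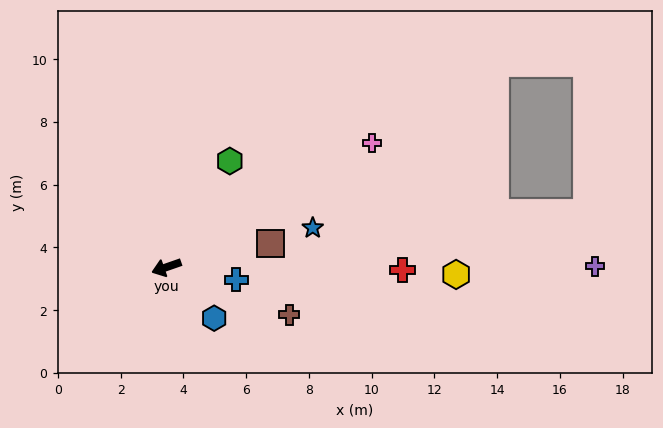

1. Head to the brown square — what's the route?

turn left 174°, forward 3.4 m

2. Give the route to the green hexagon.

turn right 140°, forward 3.9 m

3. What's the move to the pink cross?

turn right 168°, forward 7.7 m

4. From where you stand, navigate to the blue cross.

turn left 151°, forward 2.3 m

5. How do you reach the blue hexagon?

turn left 114°, forward 2.2 m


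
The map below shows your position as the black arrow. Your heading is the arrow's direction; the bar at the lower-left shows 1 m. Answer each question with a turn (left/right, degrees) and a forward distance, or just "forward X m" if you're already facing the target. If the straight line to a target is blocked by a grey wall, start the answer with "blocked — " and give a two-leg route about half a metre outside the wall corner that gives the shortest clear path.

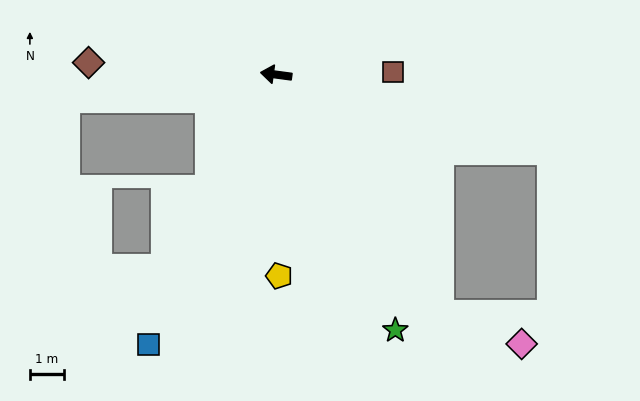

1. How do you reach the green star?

turn left 123°, forward 8.4 m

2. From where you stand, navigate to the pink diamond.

blocked — turn left 132°, forward 8.6 m, then turn left 36°, forward 2.6 m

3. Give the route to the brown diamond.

turn left 4°, forward 5.6 m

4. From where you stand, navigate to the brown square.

turn right 171°, forward 3.5 m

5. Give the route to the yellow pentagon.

turn left 98°, forward 6.0 m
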